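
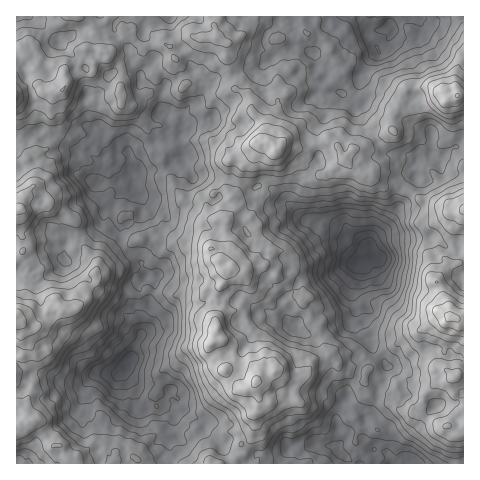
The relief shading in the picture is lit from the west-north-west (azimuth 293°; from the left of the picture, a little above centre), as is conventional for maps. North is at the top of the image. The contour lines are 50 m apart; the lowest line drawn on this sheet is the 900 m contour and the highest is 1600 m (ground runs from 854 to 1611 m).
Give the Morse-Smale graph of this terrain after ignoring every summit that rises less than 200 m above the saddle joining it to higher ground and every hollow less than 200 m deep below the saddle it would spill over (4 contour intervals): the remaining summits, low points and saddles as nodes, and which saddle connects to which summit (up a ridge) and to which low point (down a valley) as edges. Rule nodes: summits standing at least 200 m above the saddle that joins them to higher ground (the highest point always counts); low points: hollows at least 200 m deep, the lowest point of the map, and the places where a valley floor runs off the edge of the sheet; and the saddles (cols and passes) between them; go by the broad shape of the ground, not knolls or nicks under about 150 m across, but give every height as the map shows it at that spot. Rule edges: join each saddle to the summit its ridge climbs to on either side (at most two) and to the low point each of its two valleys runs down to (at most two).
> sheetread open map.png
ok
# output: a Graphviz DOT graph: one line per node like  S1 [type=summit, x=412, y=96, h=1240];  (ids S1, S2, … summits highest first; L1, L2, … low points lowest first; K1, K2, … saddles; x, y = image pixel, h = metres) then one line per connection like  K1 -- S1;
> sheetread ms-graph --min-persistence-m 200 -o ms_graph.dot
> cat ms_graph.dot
graph terrain {
  S1 [type=summit, x=449, y=318, h=1611];
  S2 [type=summit, x=17, y=321, h=1586];
  S3 [type=summit, x=256, y=381, h=1564];
  L1 [type=low, x=361, y=260, h=854];
  L2 [type=low, x=126, y=369, h=909];
  L3 [type=low, x=390, y=26, h=1027];
  K1 [type=saddle, x=237, y=181, h=1342];
  K2 [type=saddle, x=375, y=137, h=1340];
  K3 [type=saddle, x=237, y=456, h=1338];
  K4 [type=saddle, x=230, y=77, h=1322];
  K5 [type=saddle, x=21, y=139, h=1278];
  K6 [type=saddle, x=402, y=189, h=1266];
  K7 [type=saddle, x=360, y=367, h=1246];
  K1 -- S3;
  K1 -- L1;
  K1 -- L2;
  K2 -- S3;
  K2 -- L1;
  K2 -- L3;
  K3 -- S3;
  K3 -- L1;
  K3 -- L2;
  K4 -- S3;
  K4 -- L2;
  K4 -- L3;
  K5 -- S2;
  K5 -- S3;
  K5 -- L2;
  K6 -- S1;
  K6 -- S3;
  K6 -- L1;
  K7 -- S1;
  K7 -- S3;
  K7 -- L1;
}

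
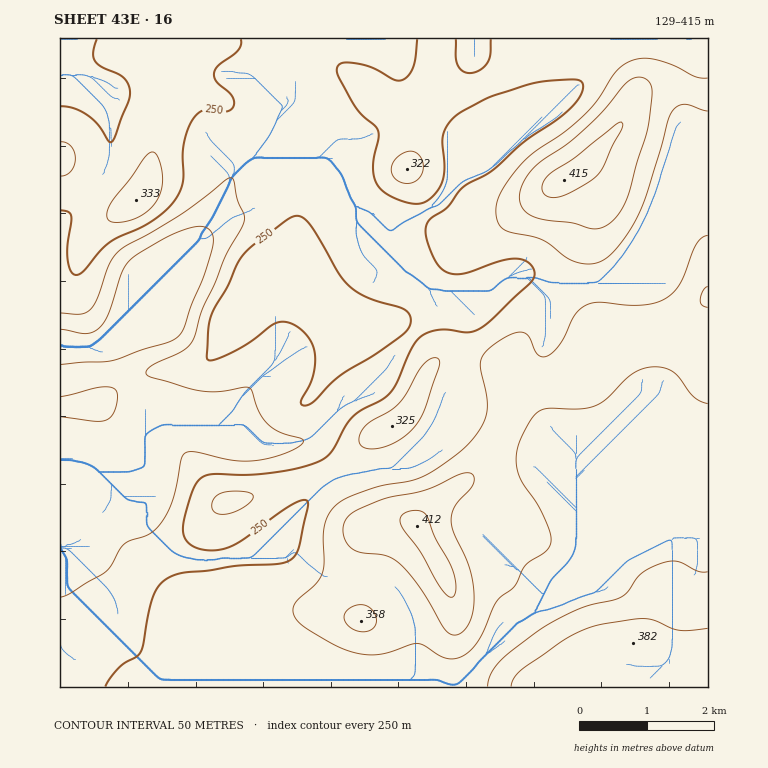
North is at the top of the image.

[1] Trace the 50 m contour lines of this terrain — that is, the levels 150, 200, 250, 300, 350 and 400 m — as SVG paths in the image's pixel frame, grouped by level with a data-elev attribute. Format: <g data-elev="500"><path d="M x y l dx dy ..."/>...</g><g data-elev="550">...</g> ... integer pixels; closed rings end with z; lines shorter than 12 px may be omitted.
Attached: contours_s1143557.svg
<g data-elev="150"><path d="M60 329l26 5 6-2 7-4 10-15 14-44 6-8 9-7 29-17 20-8 15-3 5 2 4 4 2 5 0 7-7 27-14 34-8 23-6 9-9 5-26 7-30 11-53 5"/></g><g data-elev="200"><path d="M60 417l34 4 12-1 5-3 3-6 4-15-4-7-10-2-44 10"/><path d="M60 313l19 1 10-3 9-13 11-34 9-12 9-7 53-30 46-35 6-2 2 3 4 20 6 14 0 7-18 33-12 29-10 22-10 32-9 11-33 16-5 5-1 4 5 3 51 14 17 1 26-5 5 1 2 3 7 22 9 12 10 6 22 7 4 3-5 6-14 6-30 8-21 0-38-9-11 1-4 7-9 42-6 14-8 10-10 9-23 9-5 6-10 17-6 6-35 21-9 3"/></g><g data-elev="250"><path d="M301 404l4 2 7-3 28-27 34-21 26-18 9-9 2-8-2-7-6-4-35-11-19-12-11-14-28-47-6-7-7-2-10 4-31 23-10 8-6 9-12 26-17 30-3 12-1 29 2 3 3 0 19-7 19-11 27-19 8-1 9 3 8 5 7 8 4 9 2 8-2 21-4 10-7 13z"/><path d="M60 210l8 2 3 3-4 42 4 14 5 4 3-1 5-3 16-21 10-8 35-17 21-15 10-12 6-12 1-10 0-30 4-15 5-11 5-6 7-4 20 2 6-2 3-3 1-5-2-5-16-16-2-8 5-8 19-14 3-7 0-5"/><path d="M97 39l-4 14 2 8 6 5 22 11 5 6 2 7-2 12-15 39-4 1-10-17-13-11-14-6-12-2"/><path d="M417 39l-3 27-5 9-7 5-7 0-22-12-17-5-14 0-3 2-2 5 2 8 16 29 8 9 12 10 3 5 0 8-5 27 1 8 2 9 4 5 7 6 20 8 10 2 7-1 8-6 7-9 4-8 1-9-2-29 1-8 6-11 10-10 31-16 42-13 15-3 25-2 7 1 4 3 0 5-2 7-13 15-12 10-33 22-32 29-27 15-17 21-18 13-3 7 0 10 6 17 7 12 7 6 8 2 9 0 37-13 17-2 8 2 7 5 3 6-1 6-5 6-38 36-13 10-12 2-27-2-10 2-9 5-8 12-14 32-6 10-9 8-22 11-8 7-8 9-13 24-10 10-17 6-22 5-33 4-38-1-8 2-5 4-8 14-8 30 1 12 6 9 9 4 10 1 10 0 10-3 16-8 44-32 10-6 6-1 3 2 0 4-11 45-5 8-10 4-44 3-31 5-22 1-10 3-10 5-7 7-6 12-9 46-3 8-4 4-16 10-9 10-6 10"/><path d="M491 39l-1 15-3 9-8 7-10 3-6-2-6-6-1-9 0-17"/></g><g data-elev="300"><path d="M708 572l-11-1-15-8-8-2-10 2-14 5-12 8-10 16-7 5-43 12-24 12-19 12-25 19-12 11-8 12-2 12"/><path d="M219 514l10 0 12-5 9-7 3-6-5-4-8-1-12 1-9 2-5 5-2 7 1 5z"/><path d="M366 448l12 0 14-4 12-8 11-10 7-10 5-12 12-37 1-5-2-3-6-1-8 6-7 10-11 20-9 12-9 6-17 9-7 7-4 7-1 6 2 5z"/><path d="M708 235l-7 4-5 6-17 41-7 8-8 6-10 3-12 2-15 0-28-3-13 3-11 10-11 23-6 9-6 6-7 4-5-1-3-2-8-17-7-5-14 4-19 13-6 6-3 7 1 8 6 26 0 12-2 11-8 14-17 19-34 23-14 5-29 5-15 5-22 8-12 9-6 9-4 12 0 35-2 10-6 11-21 20-2 6 2 7 8 9 21 13 17 9 15 5 14 2 11-1 36-11 7 2 22 13 8 1 9-3 9-7 7-10 14-31 5-9 16-12 12-22 19-13 5-7 1-11-5-13-9-17-15-22-6-17 1-12 3-12 8-17 7-10 5-4 7-2 32 1 16-3 11-7 26-25 10-5 10-2 10 0 10 4 7 6 15 20 14 7"/><path d="M111 222l12 0 13-4 11-6 9-11 5-11 2-12-3-15-5-10-5 0-5 4-14 21-19 23-5 14 1 4z"/><path d="M403 183l6 0 6-2 7-8 1-7-1-6-3-5-5-3-5-1-7 3-7 5-3 5-1 7 2 5 4 4z"/><path d="M60 176l5-1 6-3 3-6 1-7-1-8-3-5-6-4-5 0"/><path d="M708 78l-12-1-24-12-20-6-15 0-14 6-8 8-16 25-13 16-22 18-32 22-18 19-11 15-5 12-2 12 2 11 4 6 6 3 26 5 9 3 23 17 8 4 15 3 14-4 8-6 10-12 18-29 9-22 20-71 4-9 5-5 7-2 24 7"/></g><g data-elev="350"><path d="M450 634l8 1 7-6 6-10 3-12 0-17-3-18-6-16-11-23-3-12 1-9 3-6 18-22 1-7-5-4-11 2-33 15-37 8-25 9-14 9-4 5-2 7 2 11 8 10 8 4 27 3 7 4 8 7 19 24 22 37z"/><path d="M357 631l6 1 6-1 4-3 3-4 0-5-1-5-4-5-5-3-5-1-7 1-5 3-4 5-1 5 3 5z"/><path d="M708 628l-29 2-25-10-11-1-49 7-27 12-42 29-10 9-4 11"/><path d="M708 286l-5 5-3 9 1 5 7 2"/><path d="M591 229l10-1 10-6 10-12 7-15 18-61 3-15 3-31-3-7-6-3-8 0-8 5-23 27-18 18-19 16-23 15-10 9-8 10-5 10-2 8 1 7 4 7 6 5 12 4 30 4z"/></g><g data-elev="400"><path d="M450 597l3 0 3-5-2-17-5-13-15-26-7-20-3-4-5-1-7 0-7 2-4 3-1 3 2 9 19 25 20 35z"/><path d="M547 196l9 1 10-2 19-10 11-9 7-8 9-22 9-16 2-5-2-3-5 2-40 33-29 19-3 5-2 7 1 5z"/></g>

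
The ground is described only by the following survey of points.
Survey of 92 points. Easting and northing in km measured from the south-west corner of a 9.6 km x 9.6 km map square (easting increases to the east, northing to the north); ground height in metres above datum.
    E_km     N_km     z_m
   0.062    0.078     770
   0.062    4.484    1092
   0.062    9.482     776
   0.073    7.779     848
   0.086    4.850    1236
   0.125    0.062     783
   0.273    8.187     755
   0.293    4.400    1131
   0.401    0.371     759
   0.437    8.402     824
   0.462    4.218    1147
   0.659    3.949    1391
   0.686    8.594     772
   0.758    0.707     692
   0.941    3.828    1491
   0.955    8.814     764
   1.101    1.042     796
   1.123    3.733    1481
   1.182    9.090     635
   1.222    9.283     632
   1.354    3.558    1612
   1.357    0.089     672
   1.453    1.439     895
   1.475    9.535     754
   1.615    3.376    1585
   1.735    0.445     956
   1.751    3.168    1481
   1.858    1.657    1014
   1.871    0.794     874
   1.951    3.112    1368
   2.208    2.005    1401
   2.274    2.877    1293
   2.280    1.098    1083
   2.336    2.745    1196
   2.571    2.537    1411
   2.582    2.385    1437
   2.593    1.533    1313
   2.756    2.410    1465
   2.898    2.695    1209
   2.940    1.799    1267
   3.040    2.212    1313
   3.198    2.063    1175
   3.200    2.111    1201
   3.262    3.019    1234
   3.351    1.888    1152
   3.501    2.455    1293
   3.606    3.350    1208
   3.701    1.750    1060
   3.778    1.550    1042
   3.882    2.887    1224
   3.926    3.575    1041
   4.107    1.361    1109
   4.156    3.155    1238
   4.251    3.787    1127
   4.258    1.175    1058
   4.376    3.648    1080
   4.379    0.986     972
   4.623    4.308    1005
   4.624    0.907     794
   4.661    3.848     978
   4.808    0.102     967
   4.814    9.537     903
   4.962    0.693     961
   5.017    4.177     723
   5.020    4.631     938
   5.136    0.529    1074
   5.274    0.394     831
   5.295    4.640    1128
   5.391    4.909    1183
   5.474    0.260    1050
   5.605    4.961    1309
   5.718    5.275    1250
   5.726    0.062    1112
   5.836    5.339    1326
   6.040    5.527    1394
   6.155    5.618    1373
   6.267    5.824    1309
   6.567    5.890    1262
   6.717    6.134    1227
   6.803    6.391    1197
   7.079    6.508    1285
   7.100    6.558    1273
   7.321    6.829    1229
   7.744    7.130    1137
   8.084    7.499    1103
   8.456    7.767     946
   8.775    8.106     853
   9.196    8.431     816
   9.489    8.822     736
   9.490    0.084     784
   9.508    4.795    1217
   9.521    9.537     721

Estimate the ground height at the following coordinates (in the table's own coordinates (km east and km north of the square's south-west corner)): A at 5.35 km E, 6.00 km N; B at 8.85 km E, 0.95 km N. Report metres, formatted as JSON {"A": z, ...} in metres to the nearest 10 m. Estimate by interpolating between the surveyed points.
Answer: {"A": 1310, "B": 930}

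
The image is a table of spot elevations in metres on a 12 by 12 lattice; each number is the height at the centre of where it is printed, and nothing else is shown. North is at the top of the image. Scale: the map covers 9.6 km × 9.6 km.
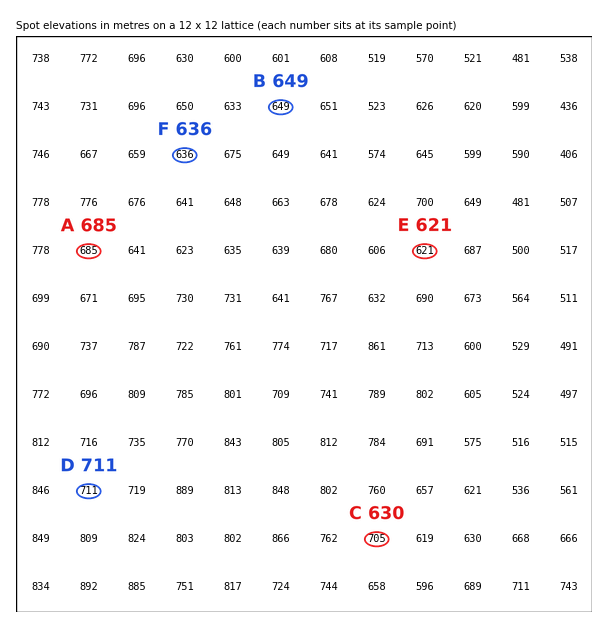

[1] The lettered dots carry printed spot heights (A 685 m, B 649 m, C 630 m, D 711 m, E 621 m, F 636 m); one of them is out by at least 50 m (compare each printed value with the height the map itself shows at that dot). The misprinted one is C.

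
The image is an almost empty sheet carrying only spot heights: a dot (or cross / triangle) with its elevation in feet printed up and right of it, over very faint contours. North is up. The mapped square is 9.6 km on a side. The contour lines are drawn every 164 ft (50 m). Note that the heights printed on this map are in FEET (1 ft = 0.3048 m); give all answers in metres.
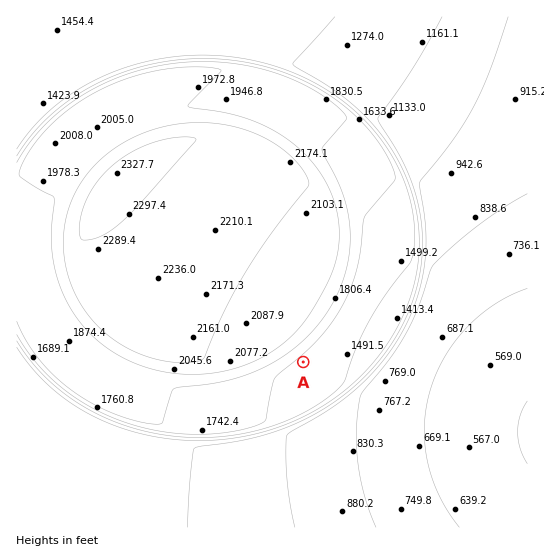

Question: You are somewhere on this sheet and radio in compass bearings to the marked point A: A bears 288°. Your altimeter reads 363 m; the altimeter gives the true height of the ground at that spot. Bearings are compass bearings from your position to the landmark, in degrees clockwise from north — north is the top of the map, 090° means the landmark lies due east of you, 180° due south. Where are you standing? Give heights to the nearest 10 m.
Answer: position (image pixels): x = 360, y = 380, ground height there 360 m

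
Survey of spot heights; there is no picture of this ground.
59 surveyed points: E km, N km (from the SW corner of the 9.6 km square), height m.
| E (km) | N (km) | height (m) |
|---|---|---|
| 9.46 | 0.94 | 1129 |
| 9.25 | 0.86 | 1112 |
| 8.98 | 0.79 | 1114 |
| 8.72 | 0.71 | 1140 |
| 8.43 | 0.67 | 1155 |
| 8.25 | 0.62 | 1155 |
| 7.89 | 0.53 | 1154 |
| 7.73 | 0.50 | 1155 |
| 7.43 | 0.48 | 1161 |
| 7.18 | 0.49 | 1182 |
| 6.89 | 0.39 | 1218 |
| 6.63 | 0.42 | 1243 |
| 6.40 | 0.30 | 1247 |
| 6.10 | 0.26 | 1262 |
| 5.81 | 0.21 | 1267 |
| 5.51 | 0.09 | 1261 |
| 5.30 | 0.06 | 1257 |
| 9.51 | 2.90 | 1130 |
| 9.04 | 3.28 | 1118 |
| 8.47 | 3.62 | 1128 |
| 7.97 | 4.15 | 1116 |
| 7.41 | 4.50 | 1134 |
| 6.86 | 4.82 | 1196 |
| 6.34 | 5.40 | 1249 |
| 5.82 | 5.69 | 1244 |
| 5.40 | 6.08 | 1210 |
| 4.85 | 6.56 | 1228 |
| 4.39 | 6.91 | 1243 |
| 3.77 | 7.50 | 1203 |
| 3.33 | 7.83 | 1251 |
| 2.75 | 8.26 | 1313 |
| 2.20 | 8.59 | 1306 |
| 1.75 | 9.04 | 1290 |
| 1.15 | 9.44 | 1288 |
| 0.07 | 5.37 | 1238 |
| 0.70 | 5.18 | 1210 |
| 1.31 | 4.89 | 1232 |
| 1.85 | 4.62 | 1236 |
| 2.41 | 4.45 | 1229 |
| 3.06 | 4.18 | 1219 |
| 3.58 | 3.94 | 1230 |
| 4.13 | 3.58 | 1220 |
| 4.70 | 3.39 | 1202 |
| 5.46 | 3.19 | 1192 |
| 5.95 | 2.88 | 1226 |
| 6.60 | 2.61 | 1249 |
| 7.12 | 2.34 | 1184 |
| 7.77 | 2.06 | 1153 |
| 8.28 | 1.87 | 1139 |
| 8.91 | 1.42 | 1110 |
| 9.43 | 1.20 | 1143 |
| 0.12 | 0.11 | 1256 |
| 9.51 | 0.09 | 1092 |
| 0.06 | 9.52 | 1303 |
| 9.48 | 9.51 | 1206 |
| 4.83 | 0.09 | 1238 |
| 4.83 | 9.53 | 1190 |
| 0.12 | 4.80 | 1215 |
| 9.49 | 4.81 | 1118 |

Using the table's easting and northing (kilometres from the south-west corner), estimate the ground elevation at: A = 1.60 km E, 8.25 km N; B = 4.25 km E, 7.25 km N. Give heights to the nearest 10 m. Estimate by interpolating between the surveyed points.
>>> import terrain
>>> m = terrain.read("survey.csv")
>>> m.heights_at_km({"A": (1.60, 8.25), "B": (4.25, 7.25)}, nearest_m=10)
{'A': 1300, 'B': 1210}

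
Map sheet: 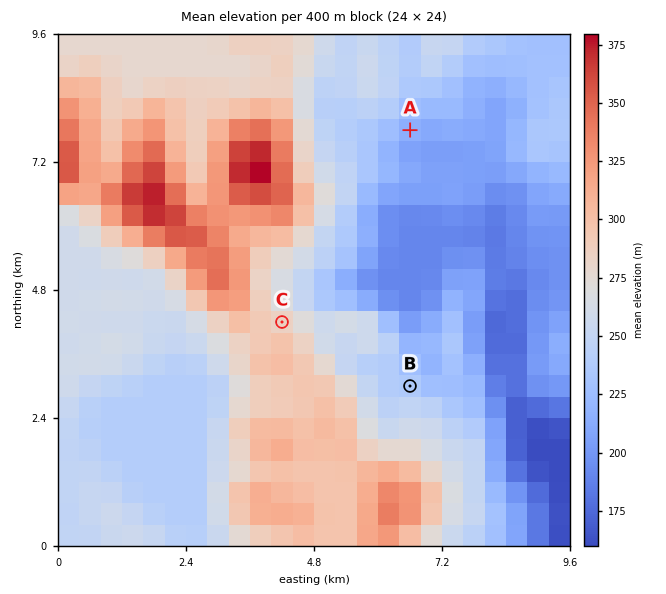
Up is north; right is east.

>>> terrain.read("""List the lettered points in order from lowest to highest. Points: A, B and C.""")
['A', 'B', 'C']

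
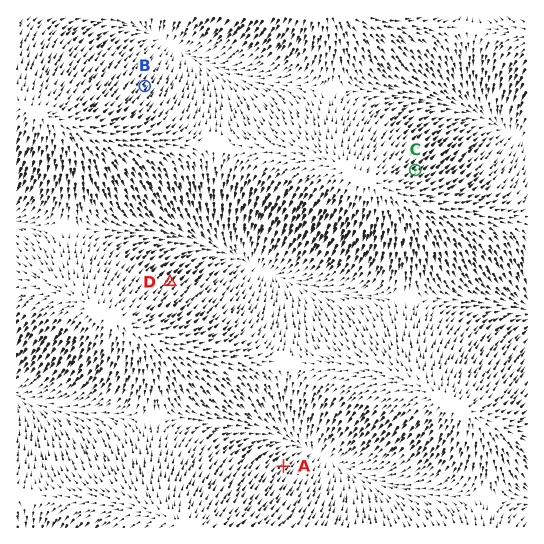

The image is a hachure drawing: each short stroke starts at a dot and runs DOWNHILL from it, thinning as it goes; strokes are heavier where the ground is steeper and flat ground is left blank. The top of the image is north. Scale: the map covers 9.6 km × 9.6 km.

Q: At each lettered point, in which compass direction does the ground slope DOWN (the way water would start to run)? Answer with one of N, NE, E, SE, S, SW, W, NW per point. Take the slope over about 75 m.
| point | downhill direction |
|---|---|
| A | NE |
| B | NE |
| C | NE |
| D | NE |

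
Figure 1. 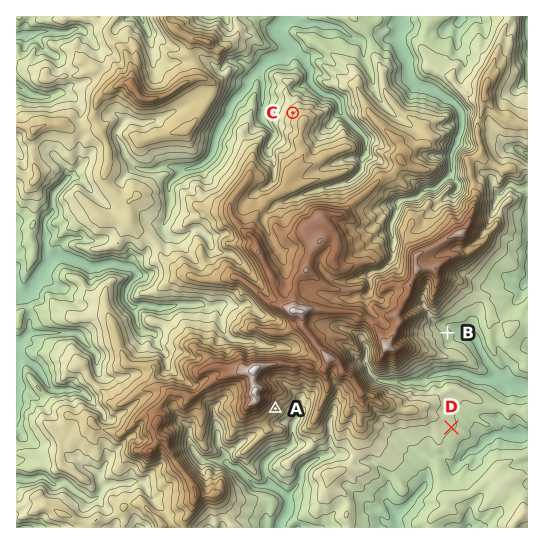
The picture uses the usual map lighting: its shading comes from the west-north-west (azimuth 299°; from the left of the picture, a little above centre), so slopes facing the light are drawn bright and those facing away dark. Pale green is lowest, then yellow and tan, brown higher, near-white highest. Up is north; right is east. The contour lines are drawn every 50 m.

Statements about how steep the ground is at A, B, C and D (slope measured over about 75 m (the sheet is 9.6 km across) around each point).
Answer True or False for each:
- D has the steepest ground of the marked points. False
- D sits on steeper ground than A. False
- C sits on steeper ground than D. True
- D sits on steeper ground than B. False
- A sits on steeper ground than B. True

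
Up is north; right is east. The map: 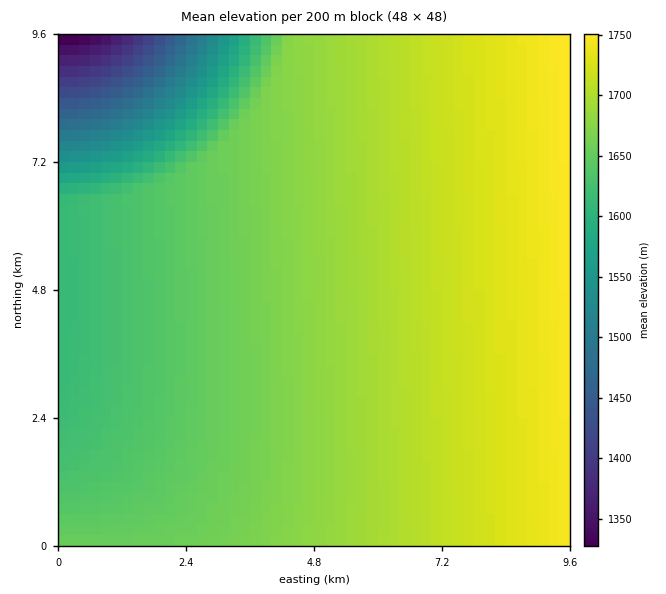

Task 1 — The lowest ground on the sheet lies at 1320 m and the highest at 1750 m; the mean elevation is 1670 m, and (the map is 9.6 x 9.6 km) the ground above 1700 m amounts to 32.6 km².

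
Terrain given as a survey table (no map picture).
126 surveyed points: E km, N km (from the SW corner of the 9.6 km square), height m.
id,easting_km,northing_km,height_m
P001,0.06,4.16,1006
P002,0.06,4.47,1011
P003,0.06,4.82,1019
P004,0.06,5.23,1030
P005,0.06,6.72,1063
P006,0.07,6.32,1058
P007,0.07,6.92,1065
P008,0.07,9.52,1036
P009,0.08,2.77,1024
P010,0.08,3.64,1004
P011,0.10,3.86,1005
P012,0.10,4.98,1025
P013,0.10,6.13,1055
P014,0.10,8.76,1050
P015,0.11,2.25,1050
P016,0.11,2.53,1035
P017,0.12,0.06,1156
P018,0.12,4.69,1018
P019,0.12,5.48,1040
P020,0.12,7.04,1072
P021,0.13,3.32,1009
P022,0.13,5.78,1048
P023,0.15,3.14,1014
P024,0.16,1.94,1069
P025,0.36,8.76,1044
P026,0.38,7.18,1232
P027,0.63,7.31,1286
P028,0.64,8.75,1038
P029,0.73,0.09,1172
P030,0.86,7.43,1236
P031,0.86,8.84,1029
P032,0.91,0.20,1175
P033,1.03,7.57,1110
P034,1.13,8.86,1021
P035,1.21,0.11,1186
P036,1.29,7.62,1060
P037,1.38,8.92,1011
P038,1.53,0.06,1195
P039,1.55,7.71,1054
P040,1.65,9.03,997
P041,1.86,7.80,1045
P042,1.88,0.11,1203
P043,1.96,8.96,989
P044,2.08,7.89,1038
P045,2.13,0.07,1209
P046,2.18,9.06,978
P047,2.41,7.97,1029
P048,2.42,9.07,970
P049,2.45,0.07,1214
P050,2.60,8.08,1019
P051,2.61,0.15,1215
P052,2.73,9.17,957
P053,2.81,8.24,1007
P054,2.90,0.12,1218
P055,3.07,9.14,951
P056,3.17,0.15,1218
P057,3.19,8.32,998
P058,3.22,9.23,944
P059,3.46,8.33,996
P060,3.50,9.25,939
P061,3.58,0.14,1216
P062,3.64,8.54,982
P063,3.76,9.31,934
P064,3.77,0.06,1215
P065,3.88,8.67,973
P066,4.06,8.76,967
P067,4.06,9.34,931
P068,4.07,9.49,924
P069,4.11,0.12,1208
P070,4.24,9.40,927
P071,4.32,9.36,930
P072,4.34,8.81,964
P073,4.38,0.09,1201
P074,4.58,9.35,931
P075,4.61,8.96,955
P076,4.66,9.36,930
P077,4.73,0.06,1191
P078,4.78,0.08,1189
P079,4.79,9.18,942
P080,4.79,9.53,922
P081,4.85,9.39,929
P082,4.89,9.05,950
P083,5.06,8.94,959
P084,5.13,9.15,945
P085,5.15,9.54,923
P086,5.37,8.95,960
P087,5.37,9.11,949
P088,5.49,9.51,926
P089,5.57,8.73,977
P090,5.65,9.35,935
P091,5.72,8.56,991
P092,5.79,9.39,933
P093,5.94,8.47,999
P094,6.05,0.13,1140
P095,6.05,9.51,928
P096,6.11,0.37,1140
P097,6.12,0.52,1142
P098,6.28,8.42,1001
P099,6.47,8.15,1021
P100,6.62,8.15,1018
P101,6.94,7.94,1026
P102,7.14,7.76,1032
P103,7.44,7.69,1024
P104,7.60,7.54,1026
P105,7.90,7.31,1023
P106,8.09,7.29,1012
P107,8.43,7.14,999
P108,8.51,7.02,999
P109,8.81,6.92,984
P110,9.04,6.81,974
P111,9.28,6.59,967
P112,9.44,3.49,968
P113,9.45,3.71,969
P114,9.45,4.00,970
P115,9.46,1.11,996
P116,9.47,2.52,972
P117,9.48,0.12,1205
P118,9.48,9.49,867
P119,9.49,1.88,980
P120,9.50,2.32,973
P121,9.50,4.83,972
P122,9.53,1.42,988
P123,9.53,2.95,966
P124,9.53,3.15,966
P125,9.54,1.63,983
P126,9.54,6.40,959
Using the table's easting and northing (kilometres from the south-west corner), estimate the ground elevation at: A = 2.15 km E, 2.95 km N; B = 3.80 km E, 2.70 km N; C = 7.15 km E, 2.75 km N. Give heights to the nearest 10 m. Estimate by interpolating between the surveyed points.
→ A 1090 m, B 1150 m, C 1100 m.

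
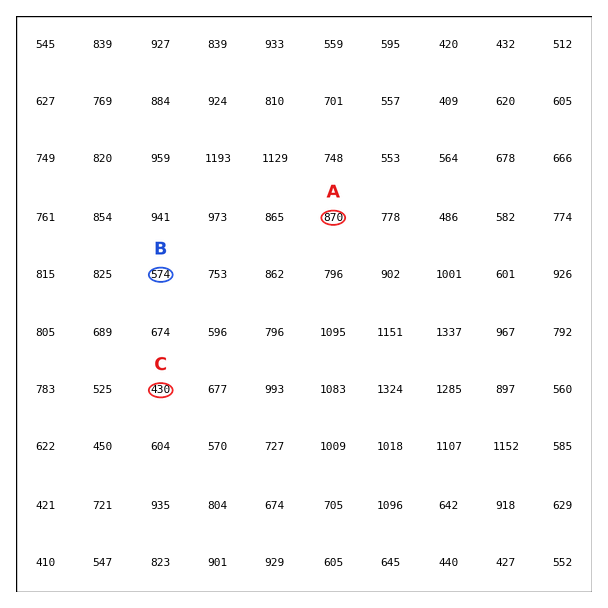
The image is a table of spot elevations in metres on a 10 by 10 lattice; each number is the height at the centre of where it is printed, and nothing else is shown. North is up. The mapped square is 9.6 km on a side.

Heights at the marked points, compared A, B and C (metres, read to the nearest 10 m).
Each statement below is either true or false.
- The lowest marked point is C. true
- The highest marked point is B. false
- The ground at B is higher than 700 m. false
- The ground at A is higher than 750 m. true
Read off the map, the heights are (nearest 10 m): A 870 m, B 570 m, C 430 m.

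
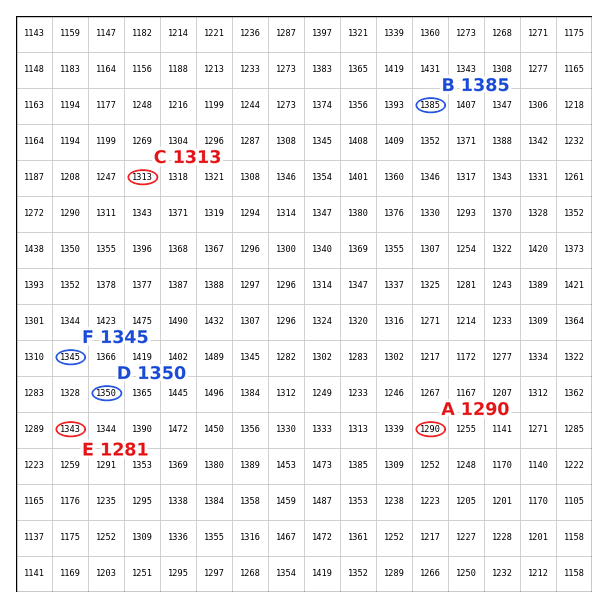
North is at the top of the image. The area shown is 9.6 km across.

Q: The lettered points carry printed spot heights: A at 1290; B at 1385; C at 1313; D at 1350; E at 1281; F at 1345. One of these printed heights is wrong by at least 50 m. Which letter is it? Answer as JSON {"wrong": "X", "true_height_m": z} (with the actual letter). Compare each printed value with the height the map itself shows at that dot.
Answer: {"wrong": "E", "true_height_m": 1343}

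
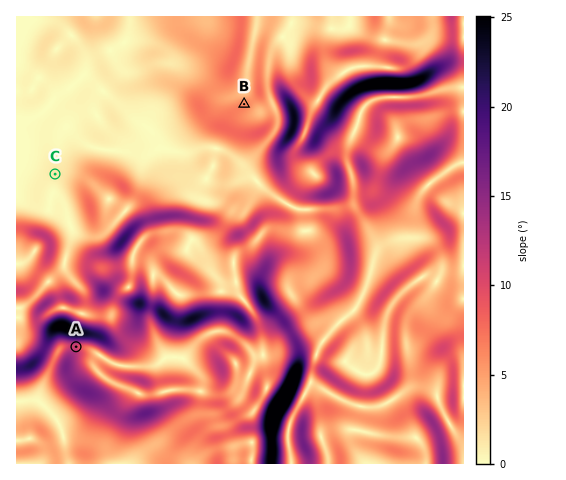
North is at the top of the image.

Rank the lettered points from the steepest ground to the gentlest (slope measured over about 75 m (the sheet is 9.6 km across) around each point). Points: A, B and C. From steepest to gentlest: A B C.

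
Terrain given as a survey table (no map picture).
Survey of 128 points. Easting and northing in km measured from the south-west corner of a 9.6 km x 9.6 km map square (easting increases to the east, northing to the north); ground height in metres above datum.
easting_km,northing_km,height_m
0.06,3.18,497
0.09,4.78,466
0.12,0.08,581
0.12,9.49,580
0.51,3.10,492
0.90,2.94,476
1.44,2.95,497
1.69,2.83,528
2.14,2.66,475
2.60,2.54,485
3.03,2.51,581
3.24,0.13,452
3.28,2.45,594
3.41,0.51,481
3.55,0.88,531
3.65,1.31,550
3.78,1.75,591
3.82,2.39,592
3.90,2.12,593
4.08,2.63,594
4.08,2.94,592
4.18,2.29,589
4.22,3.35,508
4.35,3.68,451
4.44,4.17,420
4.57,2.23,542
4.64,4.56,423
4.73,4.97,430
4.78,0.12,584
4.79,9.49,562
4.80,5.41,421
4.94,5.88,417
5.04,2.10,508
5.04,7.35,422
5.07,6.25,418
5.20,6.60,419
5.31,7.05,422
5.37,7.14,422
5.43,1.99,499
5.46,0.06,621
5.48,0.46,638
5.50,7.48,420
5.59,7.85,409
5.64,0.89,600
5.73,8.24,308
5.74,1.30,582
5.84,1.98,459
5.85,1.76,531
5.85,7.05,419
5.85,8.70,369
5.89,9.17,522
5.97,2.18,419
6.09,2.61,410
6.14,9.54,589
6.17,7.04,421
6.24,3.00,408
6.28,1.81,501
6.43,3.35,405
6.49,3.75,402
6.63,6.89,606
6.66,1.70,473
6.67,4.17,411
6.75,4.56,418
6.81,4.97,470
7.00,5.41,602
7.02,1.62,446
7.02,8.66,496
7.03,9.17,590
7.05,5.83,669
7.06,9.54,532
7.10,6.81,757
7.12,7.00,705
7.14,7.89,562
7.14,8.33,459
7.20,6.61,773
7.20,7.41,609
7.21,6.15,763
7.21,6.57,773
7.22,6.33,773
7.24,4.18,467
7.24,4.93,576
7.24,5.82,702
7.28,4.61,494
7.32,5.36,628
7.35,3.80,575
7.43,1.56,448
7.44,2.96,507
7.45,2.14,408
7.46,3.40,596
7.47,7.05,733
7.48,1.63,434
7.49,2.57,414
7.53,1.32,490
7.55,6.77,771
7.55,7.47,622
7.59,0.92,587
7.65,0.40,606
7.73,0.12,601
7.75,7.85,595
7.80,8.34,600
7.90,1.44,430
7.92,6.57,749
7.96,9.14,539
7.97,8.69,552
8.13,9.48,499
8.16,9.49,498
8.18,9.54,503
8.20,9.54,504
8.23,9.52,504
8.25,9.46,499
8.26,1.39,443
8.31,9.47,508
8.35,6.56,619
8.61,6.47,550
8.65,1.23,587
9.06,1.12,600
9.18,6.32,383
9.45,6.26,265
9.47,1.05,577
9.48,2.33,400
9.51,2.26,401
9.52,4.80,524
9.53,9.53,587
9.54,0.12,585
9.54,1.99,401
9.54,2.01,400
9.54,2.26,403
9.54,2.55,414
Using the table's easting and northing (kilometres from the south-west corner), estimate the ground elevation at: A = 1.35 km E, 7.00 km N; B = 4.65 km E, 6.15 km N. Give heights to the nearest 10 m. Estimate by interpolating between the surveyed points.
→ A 410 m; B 420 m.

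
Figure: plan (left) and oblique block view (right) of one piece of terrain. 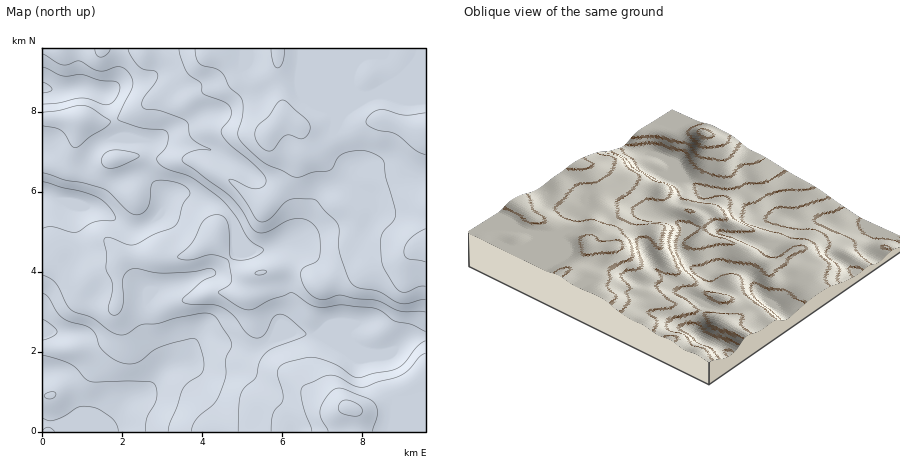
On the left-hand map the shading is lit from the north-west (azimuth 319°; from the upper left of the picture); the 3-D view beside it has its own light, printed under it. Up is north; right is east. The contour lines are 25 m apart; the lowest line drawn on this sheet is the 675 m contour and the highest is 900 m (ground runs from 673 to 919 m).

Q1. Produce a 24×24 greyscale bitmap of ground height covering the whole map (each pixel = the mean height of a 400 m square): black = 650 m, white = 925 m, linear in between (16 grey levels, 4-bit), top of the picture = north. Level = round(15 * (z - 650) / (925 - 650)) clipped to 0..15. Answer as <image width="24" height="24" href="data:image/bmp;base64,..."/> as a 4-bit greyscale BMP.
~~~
<image width="24" height="24" href="data:image/bmp;base64,Qk2WAQAAAAAAAHYAAAAoAAAAGAAAABgAAAABAAQAAAAAACABAAATCwAAEwsAABAAAAAAAAAAAAAAABEREQAiIiIAMzMzAERERABVVVUAZmZmAHd3dwCIiIgAmZmZAKqqqgC7u7sAzMzMAN3d3QDu7u4A////ABEREjRVZniIm7y7qiIRIjNFVniJq8y7qjIiIiNEVneJqruqqiIzMzNEVWeJmZiJqiM0RENEVWeIiId3ijREVVREVWd3d3d3eDNFZlVUVnd3d3d4iDVmdmZmZ4h3iHeJmkZmdmZ3iJmImpqry1Znd2ZneJmZqrvM3WZnd3iIeJmZmrvM3WZmd3iImIiJmrvN3mVmZmd4mImZmrzM3lVVZmZ4iJu6qrzM3URVeHZ3ibu7u8zM3VZ3d3d4mru8y8zM3Xd4iIiaqqvN3MzMzXiIiIiaqr3d3dzN3oiYiIiaq97u7d3d7omZiJmaq83u7d3u7neHeaqqq83e3d3d3WZmeJqrvN3d3d3d3Xd4iJqrzN3d3d3d3YmZmaq83d3t3d3d3Q=="/>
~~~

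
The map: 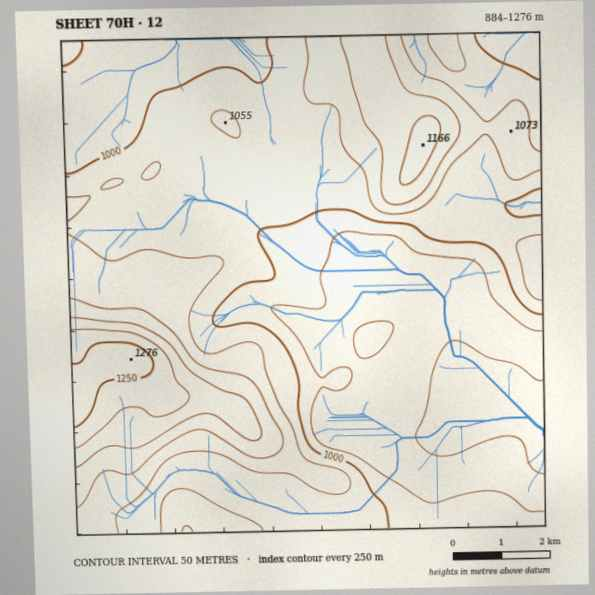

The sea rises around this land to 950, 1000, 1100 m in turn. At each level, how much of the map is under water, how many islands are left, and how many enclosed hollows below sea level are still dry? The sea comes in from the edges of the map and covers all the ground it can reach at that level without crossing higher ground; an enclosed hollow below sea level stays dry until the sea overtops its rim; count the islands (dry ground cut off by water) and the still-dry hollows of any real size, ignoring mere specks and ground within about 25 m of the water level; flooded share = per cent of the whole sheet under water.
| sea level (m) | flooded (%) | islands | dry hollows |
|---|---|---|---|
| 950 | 21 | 0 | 0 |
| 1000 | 38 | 0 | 0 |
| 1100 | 86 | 0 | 0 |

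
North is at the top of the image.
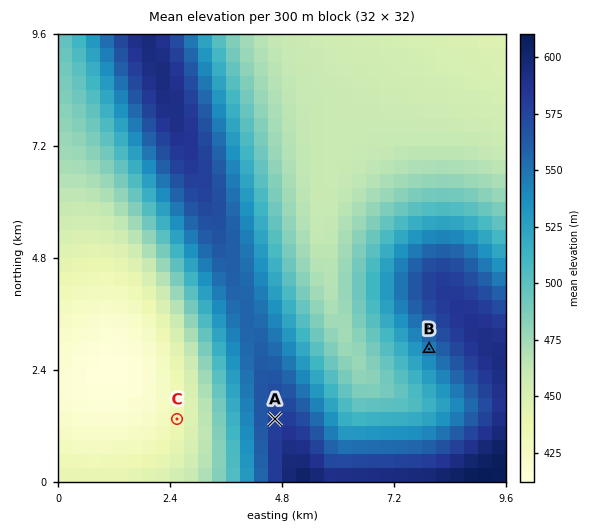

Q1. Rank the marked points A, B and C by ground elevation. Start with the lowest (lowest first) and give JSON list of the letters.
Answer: ["C", "B", "A"]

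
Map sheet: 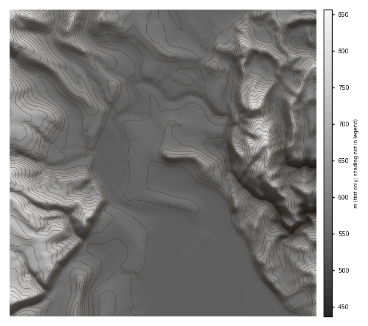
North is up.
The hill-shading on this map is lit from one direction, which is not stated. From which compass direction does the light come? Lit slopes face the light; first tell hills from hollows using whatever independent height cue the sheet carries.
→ N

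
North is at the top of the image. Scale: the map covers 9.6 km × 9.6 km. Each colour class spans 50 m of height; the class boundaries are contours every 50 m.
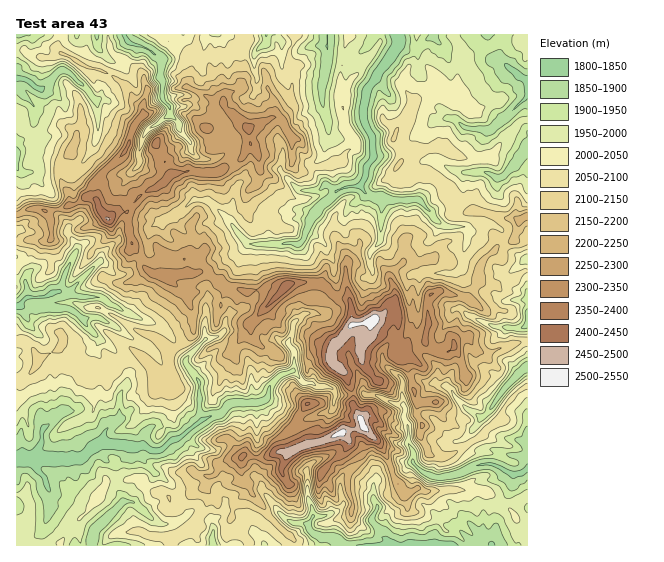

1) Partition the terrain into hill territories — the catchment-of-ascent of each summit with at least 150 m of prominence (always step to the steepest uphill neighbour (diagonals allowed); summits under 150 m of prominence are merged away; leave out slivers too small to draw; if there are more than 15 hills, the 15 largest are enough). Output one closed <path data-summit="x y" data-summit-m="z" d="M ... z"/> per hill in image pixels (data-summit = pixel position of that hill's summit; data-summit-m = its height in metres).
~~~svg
<path data-summit="374 320" data-summit-m="2525" d="M527 34l-260 0 0 9-12 12 2 36 6 3 8-3 12-8 2-6 6 4 32 2 0 24 5 13 1 15-5 18-8 10 0 8 7 10 13 11-17 16-8 11-7 20-6 6-49-2-9-7-13-19-20-16-13-2-21 17 6 9 8 9 13-5-3 18 8 8 9 3 8-4 14-1-16 14-13 18 1 14-3 5 2 12-3 9 1 14-19 22-15-25-13-11-27-10-21-10-8-7-24-1-11-4 33-32 0-6-11-12-4 0-9 6 0-4-8-12 0-8-11-12-2-14-23-27 26-3 15 4 11-12 7-9 6-16 2-12-3-24 5-5 2-10 11-23 7 3 6 6 11 19 13 5 11 2 8 10 13-1 2-2-1-8 7-4 12-19-3-12 5-22 4-4-193 0 1 511 511-1z"/><path data-summit="109 219" data-summit-m="2454" d="M266 34l-56 0-5 5-5 22 3 12-12 19-7 4 1 8-2 2-13 1-8-10-11-2-13-5-11-19-6-6-7-3-11 23-2 10-5 5 3 24-2 12-6 16-7 9-11 12-15-4-26 3 23 27 2 14 11 12 0 8 8 12 0 4 9-6 4 0 11 12 0 6-33 32 11 4 24 1 8 7 21 10 27 10 13 11 15 25 19-22-1-14 3-9-2-12 3-5-1-14 13-18 13-12-11-1-8 4-9-3-8-8 3-18-13 5-8-9-6-9 21-17 13 2 20 16 13 19 9 7 49 2 6-6 7-20 8-11 17-16-13-11-7-10 0-8 8-10 5-18-1-15-5-13 0-24-32-2-6-4-2 6-12 8-5 3-8-3-2-4 1-10-2-5 0-17 12-12z"/><path data-summit="363 427" data-summit-m="2526" d="M363 393l-17 2-11-1-2 14-4 5-22 5-9 7-7-2-24-24-11 4 1 42-2 12 0 19 5 5 3 11 23 27 8 4 13 2 6-8 9 0 15-6 6-6-3-25 3-5 30 11 4-11 5-5 21-8 10-1 0-9-5-9 0-18-4-6 1-11-3-3-9-2-12-6-14-2z"/>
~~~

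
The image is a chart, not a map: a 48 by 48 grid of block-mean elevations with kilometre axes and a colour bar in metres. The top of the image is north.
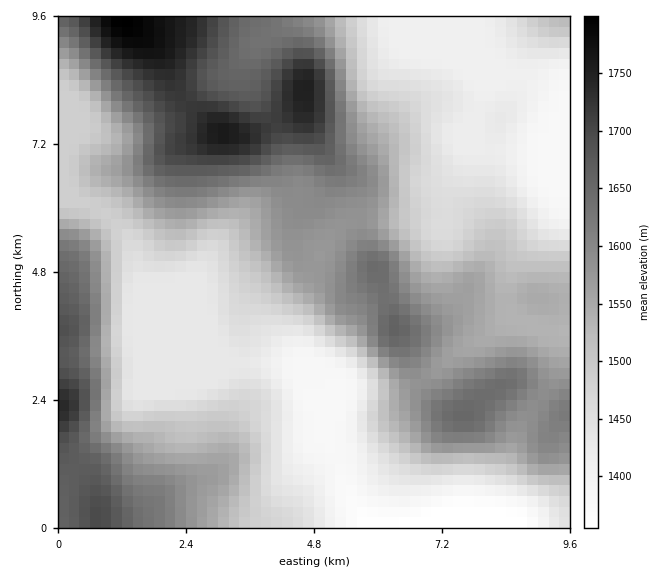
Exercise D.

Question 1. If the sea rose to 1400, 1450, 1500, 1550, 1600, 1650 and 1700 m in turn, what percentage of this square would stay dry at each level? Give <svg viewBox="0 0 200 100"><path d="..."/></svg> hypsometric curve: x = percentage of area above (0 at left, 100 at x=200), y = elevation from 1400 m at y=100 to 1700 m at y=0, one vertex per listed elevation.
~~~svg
<svg viewBox="0 0 200 100"><path d="M183 100l-39-17-30-16-27-17-32-17-24-16-17-17"/></svg>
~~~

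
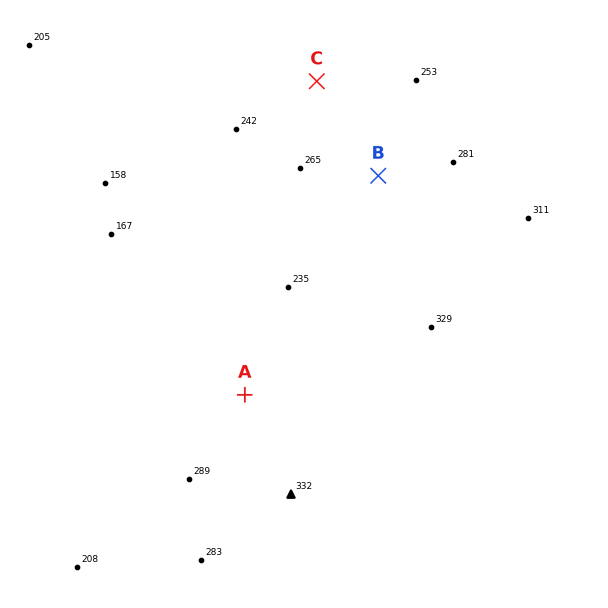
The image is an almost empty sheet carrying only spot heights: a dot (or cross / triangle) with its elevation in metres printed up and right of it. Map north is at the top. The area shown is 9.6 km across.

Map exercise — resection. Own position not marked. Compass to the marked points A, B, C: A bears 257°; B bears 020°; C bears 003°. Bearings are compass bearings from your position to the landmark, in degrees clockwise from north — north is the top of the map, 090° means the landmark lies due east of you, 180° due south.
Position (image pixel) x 302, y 382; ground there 290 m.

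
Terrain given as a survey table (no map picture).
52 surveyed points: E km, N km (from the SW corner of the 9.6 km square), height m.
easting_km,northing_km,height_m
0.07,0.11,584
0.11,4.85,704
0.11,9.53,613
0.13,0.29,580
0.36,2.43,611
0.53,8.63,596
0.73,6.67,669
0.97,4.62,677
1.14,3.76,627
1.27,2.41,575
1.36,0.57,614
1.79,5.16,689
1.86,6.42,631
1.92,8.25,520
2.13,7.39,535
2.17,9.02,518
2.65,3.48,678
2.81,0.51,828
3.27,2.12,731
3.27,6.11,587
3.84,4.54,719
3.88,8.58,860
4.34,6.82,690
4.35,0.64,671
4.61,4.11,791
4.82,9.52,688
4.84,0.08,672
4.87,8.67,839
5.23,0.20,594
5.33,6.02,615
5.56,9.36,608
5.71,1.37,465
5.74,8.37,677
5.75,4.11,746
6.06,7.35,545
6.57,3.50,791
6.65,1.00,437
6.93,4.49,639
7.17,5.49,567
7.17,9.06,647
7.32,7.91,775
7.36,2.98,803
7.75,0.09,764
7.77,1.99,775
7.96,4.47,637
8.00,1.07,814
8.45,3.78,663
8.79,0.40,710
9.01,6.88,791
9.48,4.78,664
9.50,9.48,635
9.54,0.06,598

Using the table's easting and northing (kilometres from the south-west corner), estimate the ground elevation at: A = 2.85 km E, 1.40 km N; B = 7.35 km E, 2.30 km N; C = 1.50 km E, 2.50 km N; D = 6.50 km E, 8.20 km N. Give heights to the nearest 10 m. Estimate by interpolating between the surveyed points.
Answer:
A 730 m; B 710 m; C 560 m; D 710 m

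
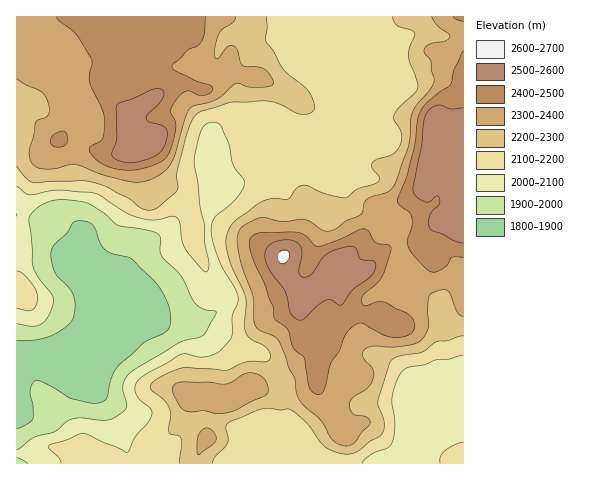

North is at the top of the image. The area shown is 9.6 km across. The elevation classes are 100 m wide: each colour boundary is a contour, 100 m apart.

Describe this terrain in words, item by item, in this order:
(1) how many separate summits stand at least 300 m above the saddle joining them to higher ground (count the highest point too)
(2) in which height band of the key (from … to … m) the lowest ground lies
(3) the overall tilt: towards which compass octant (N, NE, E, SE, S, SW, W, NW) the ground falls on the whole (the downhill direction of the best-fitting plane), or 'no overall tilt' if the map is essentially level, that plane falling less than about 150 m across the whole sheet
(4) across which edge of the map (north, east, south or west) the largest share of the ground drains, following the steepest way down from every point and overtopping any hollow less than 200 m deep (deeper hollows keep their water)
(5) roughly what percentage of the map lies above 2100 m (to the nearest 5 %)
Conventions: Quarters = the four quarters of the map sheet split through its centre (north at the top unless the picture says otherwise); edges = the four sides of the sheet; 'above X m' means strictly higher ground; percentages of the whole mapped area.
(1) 2 summits rise at least 300 m above their surroundings.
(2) Between 1800 and 1900 m: that is the band holding the lowest ground.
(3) The general tilt is down to the south-west (the land rises towards the north-east).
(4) The largest share of the runoff leaves by the western edge.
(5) Roughly 75 % of the ground is higher than 2100 m.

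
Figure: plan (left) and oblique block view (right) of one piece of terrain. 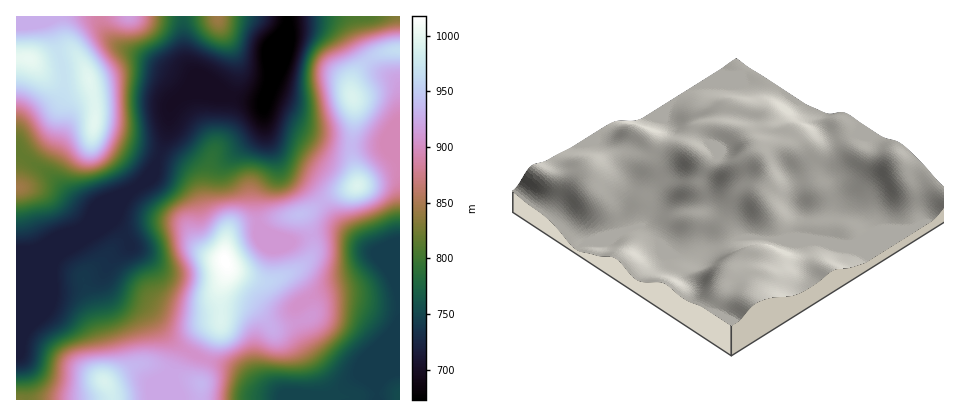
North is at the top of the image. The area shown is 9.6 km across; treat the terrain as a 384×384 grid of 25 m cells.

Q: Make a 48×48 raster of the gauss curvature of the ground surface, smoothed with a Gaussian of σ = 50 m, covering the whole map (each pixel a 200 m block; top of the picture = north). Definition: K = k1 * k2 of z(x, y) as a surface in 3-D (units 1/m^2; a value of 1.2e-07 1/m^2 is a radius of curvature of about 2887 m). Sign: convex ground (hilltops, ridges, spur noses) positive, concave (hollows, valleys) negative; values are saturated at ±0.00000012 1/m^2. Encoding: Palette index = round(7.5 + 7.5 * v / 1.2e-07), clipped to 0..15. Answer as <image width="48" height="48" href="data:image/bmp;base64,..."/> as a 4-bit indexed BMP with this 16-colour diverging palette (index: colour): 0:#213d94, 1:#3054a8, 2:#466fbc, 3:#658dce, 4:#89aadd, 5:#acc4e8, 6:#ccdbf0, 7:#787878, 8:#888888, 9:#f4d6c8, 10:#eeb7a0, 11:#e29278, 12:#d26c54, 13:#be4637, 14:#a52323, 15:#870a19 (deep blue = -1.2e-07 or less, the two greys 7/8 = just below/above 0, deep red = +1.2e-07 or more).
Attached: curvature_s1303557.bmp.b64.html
<image width="48" height="48" href="data:image/bmp;base64,Qk32BAAAAAAAAHYAAAAoAAAAMAAAADAAAAABAAQAAAAAAIAEAAATCwAAEwsAABAAAAAAAAAAlD0hAKhUMAC8b0YAzo1lAN2qiQDoxKwA8NvMAHh4eACIiIgAyNb0AKC37gB4kuIAVGzSADdGvgAjI6UAGQqHAIQ0Z4d2VXh3d4iIdUWbqHiIiIh3eIh3eHVFZ3d4mIh3iId3iaiKmHiZh3d3d4d3eId2d3eM/pd4iHd3i8homIiZd2Znd4d3d6unZ4iM/XVnh3d3iHVXiHiId2ZmeIiHd7y4irqJuERoiHd3hiFYmHd4eId3eIiIiJqGabqIh2Z5mHd3hhFYiHeZiIh3iIiIiIdkVoh3h3eIh3ZmdlaHZVm6h3d3iIh3eHZlVnZneId3d3VEaK3YVFrJd3eId3d3d3dneIdneId3d3VXma7YZmioZ4mZdmd3d3d4iYd3eId3iIdoqZuoZ2eHZ4qqhmd3d4eIiId3eId3iIh3d3iHZ3Z4h4mph3d3d4iIiHd3eIh3eId3d3d3d3d4mIiYd3eHd4iIiHd3iIh4h3ZnmXdniHd4mHeId3eHd4iIiHd3iIeJh3d3iId3iHd3h2Z4d3eHd4iIiId3iIeKl3ipZXiIdmeId3Znd3d3d4iId4iIiHZ5h3nMY2iKhUZ4iIdmd3d3d4iId4iHd3ZndmeqZoialUZ3eIh2Znh3d4iId3iHd3eJmGV3erqZhniHd3moZ5mYeHd3d3h3eHibuoeZeKu3eaqYh3m5icuoeHd3iIh3iIeKqpeYVnmnm5iImHeYesuYiHd4iId3h3d3eHZlaYiXm4d4h2VlWLqHiXd3iHd3iIdmZniXeYrIZ3d3h2VVV4h3imeHd3d3iIdmZnvqd2nqQ1aImYdlRXd3imeHd3d4iId2VXvJd1aoRFZ4qphkRXd3iIh3h3eJiHd2Znh2d2Z2V2Vnd3YyN5mHVLmIh3iJmHd3eIhmd3eGZ2Z4ZVVDXP+3ILqYdmZ4h3d3ialmd4mHd2i9lWd1fv/mIZh3ZURGZmZniqh2Z4mHq5isp3d3ev+1RXd2dkNGZVZmeId3dnh2m5Zoh4h4hnl1Z3d3eGSMlVZmd3d4d3d2Z3ZniIh4dDZ3d3dmd2bf1lZ2ZmZ4d4d2VoiIh4h3dTaIh4dnh2fv52d2Zmd4eKmHZ5qYd3h2dkeYiJdnh2bP+GZmZniIeKqIeJmId4h3ZVeYiLl4h2av+nZmZ4iId4mIiIiIiIiHU0eIiLmJqGV82nZmeIiHdnd3eJmIh3d2VFd4iLl5uWZoqod4iIh3d3d2eJmHh3ZneJh3iJdmiHd2iYeJmIh3d3h2aJl3eId4q7qHeHdmd3d2eIiaqYh3d4h2aIh4iId5zbqHZ2d3d3d3iHeJmId4d3h3d4d4dneJvKmHZmd3d3eJmXZ3d3d3iIh3d3d3ZWiYmod3d3eHd3ebuWZ2d3d4iIh3d3eIZWvamXeIiHiId4eLp1VnmYiIiId2Z3eIdn/9qXVoiHmod3eJh2Q2qoiIiIdVVoiIhm38h1RGeHqnZniHiqQliXiZd3ZVV7iIhkaId3eIm3iGVpqGepU1d2eHZomGeMqImEJGd3iaz4h3aJhlZmZ4h3VVZ724eJl3mWRFZlZ4moiIh1VlRFrcl2VEWd+4ZndXiHZmZVeYUoiIhSWHVG//p2QiWv+3VYlVZ3d2ZWi6UA=="/>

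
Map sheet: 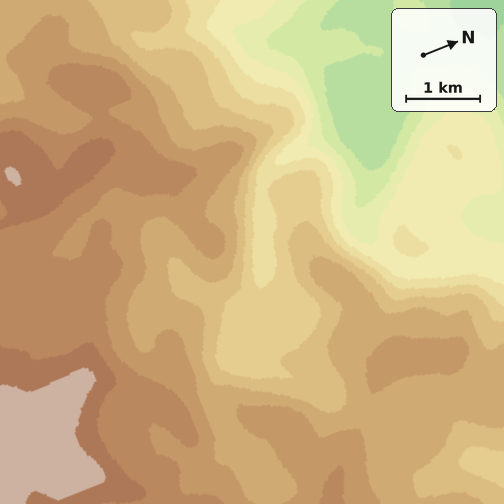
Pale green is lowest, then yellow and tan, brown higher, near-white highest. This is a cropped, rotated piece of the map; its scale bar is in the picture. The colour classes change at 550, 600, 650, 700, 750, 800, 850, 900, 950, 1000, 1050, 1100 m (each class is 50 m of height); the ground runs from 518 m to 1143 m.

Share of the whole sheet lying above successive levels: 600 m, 96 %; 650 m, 93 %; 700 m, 89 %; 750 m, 81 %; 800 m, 77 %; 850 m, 69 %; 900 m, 58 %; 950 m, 39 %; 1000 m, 24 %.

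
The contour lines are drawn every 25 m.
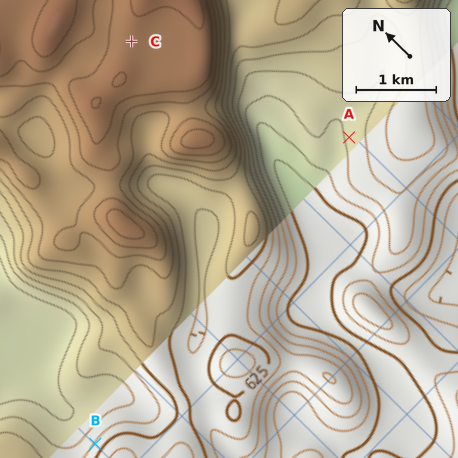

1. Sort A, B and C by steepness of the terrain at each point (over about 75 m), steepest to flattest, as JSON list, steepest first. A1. ["B", "A", "C"]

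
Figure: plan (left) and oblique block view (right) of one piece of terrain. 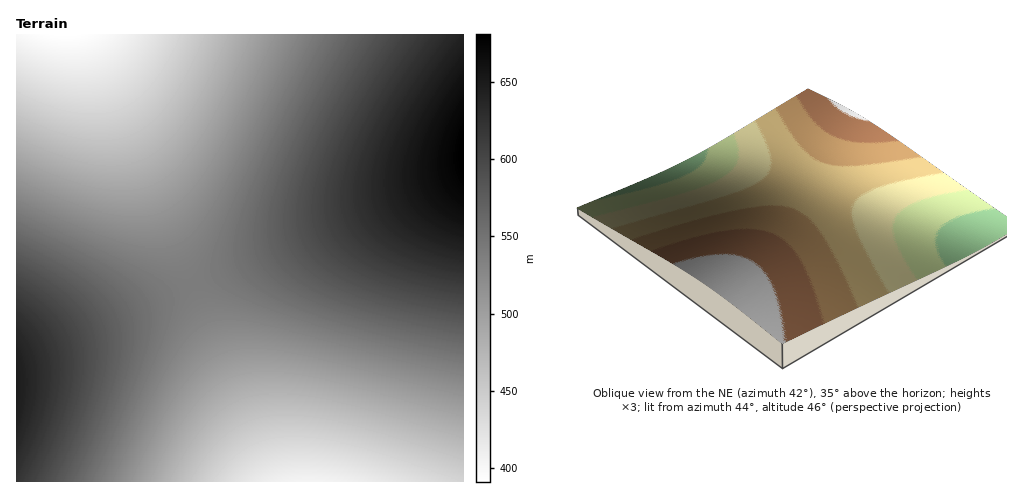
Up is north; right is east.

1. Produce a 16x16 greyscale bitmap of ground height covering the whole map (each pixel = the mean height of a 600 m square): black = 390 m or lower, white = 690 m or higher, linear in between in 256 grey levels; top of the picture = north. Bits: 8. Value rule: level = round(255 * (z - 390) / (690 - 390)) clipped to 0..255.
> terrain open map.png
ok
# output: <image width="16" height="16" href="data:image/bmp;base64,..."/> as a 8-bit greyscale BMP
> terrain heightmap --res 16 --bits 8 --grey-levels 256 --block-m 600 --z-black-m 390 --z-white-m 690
<image width="16" height="16" href="data:image/bmp;base64,Qk02BQAAAAAAADYEAAAoAAAAEAAAABAAAAABAAgAAAAAAAABAAATCwAAEwsAAAABAAAAAAAAAAAAAAEBAQACAgIAAwMDAAQEBAAFBQUABgYGAAcHBwAICAgACQkJAAoKCgALCwsADAwMAA0NDQAODg4ADw8PABAQEAAREREAEhISABMTEwAUFBQAFRUVABYWFgAXFxcAGBgYABkZGQAaGhoAGxsbABwcHAAdHR0AHh4eAB8fHwAgICAAISEhACIiIgAjIyMAJCQkACUlJQAmJiYAJycnACgoKAApKSkAKioqACsrKwAsLCwALS0tAC4uLgAvLy8AMDAwADExMQAyMjIAMzMzADQ0NAA1NTUANjY2ADc3NwA4ODgAOTk5ADo6OgA7OzsAPDw8AD09PQA+Pj4APz8/AEBAQABBQUEAQkJCAENDQwBEREQARUVFAEZGRgBHR0cASEhIAElJSQBKSkoAS0tLAExMTABNTU0ATk5OAE9PTwBQUFAAUVFRAFJSUgBTU1MAVFRUAFVVVQBWVlYAV1dXAFhYWABZWVkAWlpaAFtbWwBcXFwAXV1dAF5eXgBfX18AYGBgAGFhYQBiYmIAY2NjAGRkZABlZWUAZmZmAGdnZwBoaGgAaWlpAGpqagBra2sAbGxsAG1tbQBubm4Ab29vAHBwcABxcXEAcnJyAHNzcwB0dHQAdXV1AHZ2dgB3d3cAeHh4AHl5eQB6enoAe3t7AHx8fAB9fX0Afn5+AH9/fwCAgIAAgYGBAIKCggCDg4MAhISEAIWFhQCGhoYAh4eHAIiIiACJiYkAioqKAIuLiwCMjIwAjY2NAI6OjgCPj48AkJCQAJGRkQCSkpIAk5OTAJSUlACVlZUAlpaWAJeXlwCYmJgAmZmZAJqamgCbm5sAnJycAJ2dnQCenp4An5+fAKCgoAChoaEAoqKiAKOjowCkpKQApaWlAKampgCnp6cAqKioAKmpqQCqqqoAq6urAKysrACtra0Arq6uAK+vrwCwsLAAsbGxALKysgCzs7MAtLS0ALW1tQC2trYAt7e3ALi4uAC5ubkAurq6ALu7uwC8vLwAvb29AL6+vgC/v78AwMDAAMHBwQDCwsIAw8PDAMTExADFxcUAxsbGAMfHxwDIyMgAycnJAMrKygDLy8sAzMzMAM3NzQDOzs4Az8/PANDQ0ADR0dEA0tLSANPT0wDU1NQA1dXVANbW1gDX19cA2NjYANnZ2QDa2toA29vbANzc3ADd3d0A3t7eAN/f3wDg4OAA4eHhAOLi4gDj4+MA5OTkAOXl5QDm5uYA5+fnAOjo6ADp6ekA6urqAOvr6wDs7OwA7e3tAO7u7gDv7+8A8PDwAPHx8QDy8vIA8/PzAPT09AD19fUA9vb2APf39wD4+PgA+fn5APr6+gD7+/sA/Pz8AP39/QD+/v4A////AL+pkntkTjopHRcVGB0jKjHIs52Gb1pHOC0pKSwyOD9F0Lulj3plVEc/PD1CR01UWtPArJeDcWFXUVBTWF5kaW/Qv66binpuZmNlaW50eoCEyLmqm4yAeHR0eH6EipCWmrquoZSKgn5+g4mRmJ+mq7ConpOJgn5/hIyWoKmyucDFlIqBenZ3fIWQnaq2wMnR1392bmlobHSBj5+uvMnU3uVqYVtXWV9reYqcrb3M2eXvVU1IRkpTYHCClae5ydjm8kI6NjY8RlVneYyfscLT4u8vKCUnLztLXXCDlqi6ytrpHRcWGiMxQlRneoyesMDQ3wwICQ4ZKDlMXnGDlKW2xdQ="/>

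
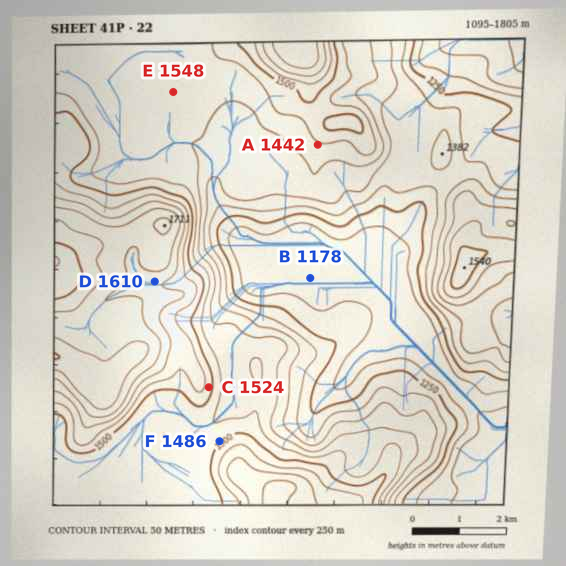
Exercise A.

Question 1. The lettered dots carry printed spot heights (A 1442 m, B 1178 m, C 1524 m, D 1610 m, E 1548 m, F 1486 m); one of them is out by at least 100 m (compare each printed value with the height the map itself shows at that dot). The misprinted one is E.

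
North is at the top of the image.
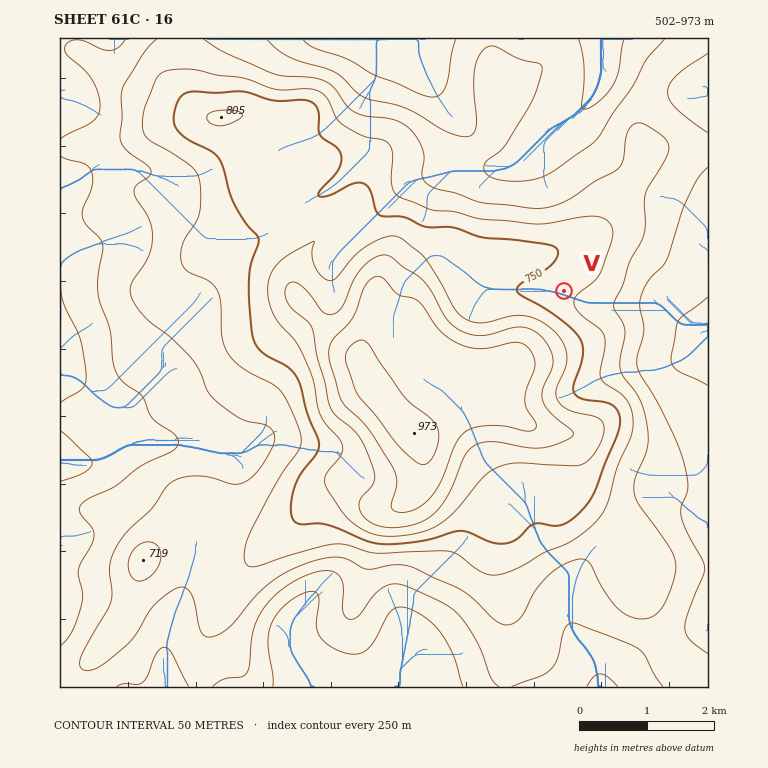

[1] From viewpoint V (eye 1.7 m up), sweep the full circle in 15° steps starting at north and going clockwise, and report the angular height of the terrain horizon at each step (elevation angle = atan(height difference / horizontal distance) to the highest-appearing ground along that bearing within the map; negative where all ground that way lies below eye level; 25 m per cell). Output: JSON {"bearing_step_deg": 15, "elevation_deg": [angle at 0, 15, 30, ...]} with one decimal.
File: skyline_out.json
{"bearing_step_deg": 15, "elevation_deg": [3.3, 2.2, 1.1, -0.0, -1.1, -2.3, -3.7, -4.7, -3.6, -1.4, 0.7, 3.2, 6.0, 8.8, 10.5, 10.1, 6.7, 5.6, 4.4, 3.5, 4.0, 4.5, 4.5, 4.1]}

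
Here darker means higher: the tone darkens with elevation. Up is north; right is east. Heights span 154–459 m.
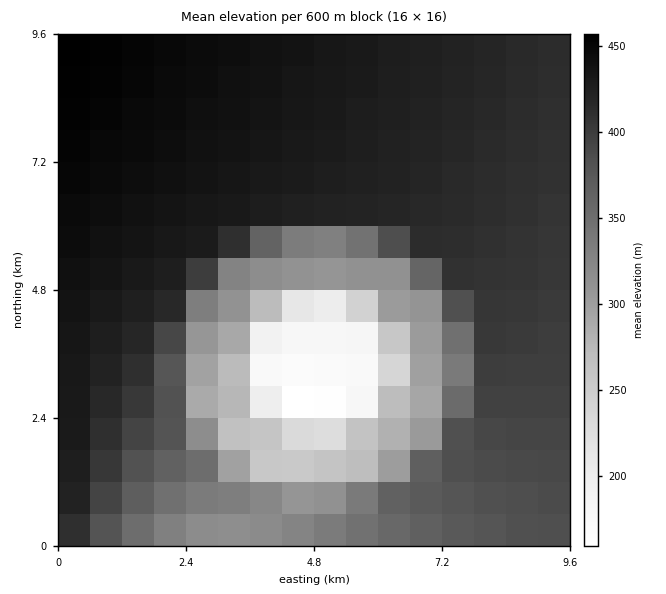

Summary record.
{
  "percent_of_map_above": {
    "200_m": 95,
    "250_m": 93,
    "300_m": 85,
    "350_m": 72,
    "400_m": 56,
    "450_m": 3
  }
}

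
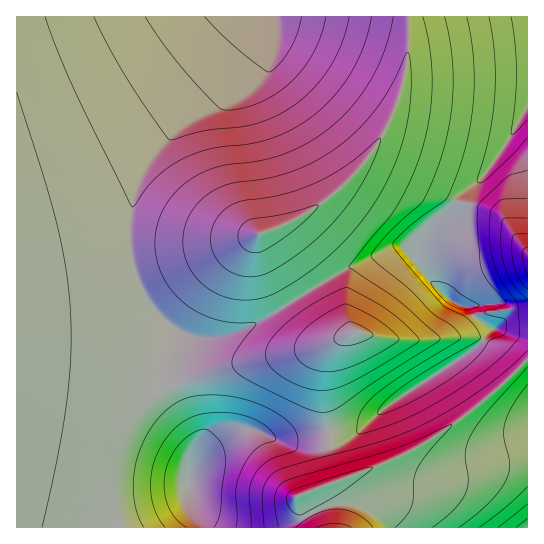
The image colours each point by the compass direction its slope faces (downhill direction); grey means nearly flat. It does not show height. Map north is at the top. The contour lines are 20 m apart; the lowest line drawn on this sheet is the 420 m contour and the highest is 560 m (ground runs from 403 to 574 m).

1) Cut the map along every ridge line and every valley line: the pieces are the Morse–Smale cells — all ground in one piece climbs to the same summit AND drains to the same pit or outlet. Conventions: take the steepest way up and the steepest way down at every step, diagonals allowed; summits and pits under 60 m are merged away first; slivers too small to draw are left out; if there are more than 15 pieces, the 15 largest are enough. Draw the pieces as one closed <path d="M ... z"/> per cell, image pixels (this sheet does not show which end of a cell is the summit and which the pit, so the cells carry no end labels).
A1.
<path d="M407 16l-390 0-1 365 2 2 71 8 62 2 66-24 102-22 24-10-10-2-10-9-60-93 23-9 35-20 22-18 28-32 18-32 14-37 5-30z"/><path d="M527 16l-118 0-1 39-5 30-14 37-18 32-19 23-31 27-35 20-23 9 60 93 10 9 11 2-13 10-7 19 0 36 5 29 34-3 27-24 88-57 13-18 8 0 19 7 10-1z"/><path d="M337 340l-34 11-50 9-36 9-66 24-48-1-86-11-1 146 182 1 1-5-11-26 0-16 7-15 19-21 27-16 12 0 24 11 51-10-4-28 0-36 4-15z"/><path d="M527 360l-49 45-59 42-56 25-57 20 11 21 4 13 2 2 204 0z"/><path d="M253 429l-12 0-14 7-13 9-19 21-7 15 0 16 11 30 114 1-16-31 39-16-8-27 0-23-15 1-36 8z"/><path d="M499 329l-8 0-13 18-88 57-27 24-34 3-1 23 8 27 47-17 36-17 46-31 45-39 18-18 0-22-17-2z"/><path d="M306 493l-7 2-2 4 14 26 3 3 8 0-5-15z"/>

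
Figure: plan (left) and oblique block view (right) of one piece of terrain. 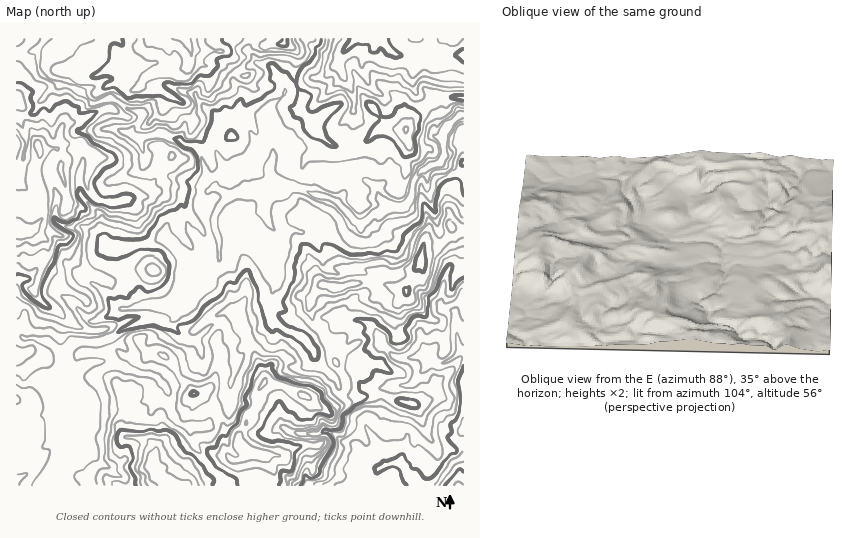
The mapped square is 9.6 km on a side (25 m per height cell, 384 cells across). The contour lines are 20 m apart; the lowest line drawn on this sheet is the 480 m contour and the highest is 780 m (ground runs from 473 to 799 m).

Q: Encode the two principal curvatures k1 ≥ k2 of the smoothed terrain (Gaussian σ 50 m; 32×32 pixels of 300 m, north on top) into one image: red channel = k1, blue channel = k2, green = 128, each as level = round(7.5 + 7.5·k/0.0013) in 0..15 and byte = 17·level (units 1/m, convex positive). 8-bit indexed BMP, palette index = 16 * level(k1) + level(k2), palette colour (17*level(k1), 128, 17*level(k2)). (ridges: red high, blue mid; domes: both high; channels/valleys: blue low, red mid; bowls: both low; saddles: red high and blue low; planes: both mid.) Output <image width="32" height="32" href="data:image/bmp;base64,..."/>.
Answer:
<image width="32" height="32" href="data:image/bmp;base64,Qk02CAAAAAAAADYEAAAoAAAAIAAAACAAAAABAAgAAAAAAAAEAAATCwAAEwsAAAABAAAAAAAAAIAAABGAAAAigAAAM4AAAESAAABVgAAAZoAAAHeAAACIgAAAmYAAAKqAAAC7gAAAzIAAAN2AAADugAAA/4AAAACAEQARgBEAIoARADOAEQBEgBEAVYARAGaAEQB3gBEAiIARAJmAEQCqgBEAu4ARAMyAEQDdgBEA7oARAP+AEQAAgCIAEYAiACKAIgAzgCIARIAiAFWAIgBmgCIAd4AiAIiAIgCZgCIAqoAiALuAIgDMgCIA3YAiAO6AIgD/gCIAAIAzABGAMwAigDMAM4AzAESAMwBVgDMAZoAzAHeAMwCIgDMAmYAzAKqAMwC7gDMAzIAzAN2AMwDugDMA/4AzAACARAARgEQAIoBEADOARABEgEQAVYBEAGaARAB3gEQAiIBEAJmARACqgEQAu4BEAMyARADdgEQA7oBEAP+ARAAAgFUAEYBVACKAVQAzgFUARIBVAFWAVQBmgFUAd4BVAIiAVQCZgFUAqoBVALuAVQDMgFUA3YBVAO6AVQD/gFUAAIBmABGAZgAigGYAM4BmAESAZgBVgGYAZoBmAHeAZgCIgGYAmYBmAKqAZgC7gGYAzIBmAN2AZgDugGYA/4BmAACAdwARgHcAIoB3ADOAdwBEgHcAVYB3AGaAdwB3gHcAiIB3AJmAdwCqgHcAu4B3AMyAdwDdgHcA7oB3AP+AdwAAgIgAEYCIACKAiAAzgIgARICIAFWAiABmgIgAd4CIAIiAiACZgIgAqoCIALuAiADMgIgA3YCIAO6AiAD/gIgAAICZABGAmQAigJkAM4CZAESAmQBVgJkAZoCZAHeAmQCIgJkAmYCZAKqAmQC7gJkAzICZAN2AmQDugJkA/4CZAACAqgARgKoAIoCqADOAqgBEgKoAVYCqAGaAqgB3gKoAiICqAJmAqgCqgKoAu4CqAMyAqgDdgKoA7oCqAP+AqgAAgLsAEYC7ACKAuwAzgLsARIC7AFWAuwBmgLsAd4C7AIiAuwCZgLsAqoC7ALuAuwDMgLsA3YC7AO6AuwD/gLsAAIDMABGAzAAigMwAM4DMAESAzABVgMwAZoDMAHeAzACIgMwAmYDMAKqAzAC7gMwAzIDMAN2AzADugMwA/4DMAACA3QARgN0AIoDdADOA3QBEgN0AVYDdAGaA3QB3gN0AiIDdAJmA3QCqgN0Au4DdAMyA3QDdgN0A7oDdAP+A3QAAgO4AEYDuACKA7gAzgO4ARIDuAFWA7gBmgO4Ad4DuAIiA7gCZgO4AqoDuALuA7gDMgO4A3YDuAO6A7gD/gO4AAID/ABGA/wAigP8AM4D/AESA/wBVgP8AZoD/AHeA/wCIgP8AmYD/AKqA/wC7gP8AzID/AN2A/wDugP8A/4D/AKaGhZeXlceihLW2priVlYSWhraykNKjlYeGmJeEpZG4hqeHhYaGkqS22JeWp4KVyJaWtdiRxmV1h4aFhJeXpKKHhpeYhYWmpoTHp4WEtMekx8fH2NT3tZSFh4eGl5a3toeYhpeGloXp1se2t4SFpeWTc5SQwPDwkpaFp5aF14WFhpeHhnd2hcaFdKWChYWlgfiGhKTH0vaTdJWVdYa2hYOHh4eHd3aGpoaGppSnhbZw5aeFh5f2+OSThJa32KaWw6eYhoeGd3a4mIaFhdnYhYLHx3W2+dh0lMXFxbanp7ezlHSFhpeXt7eXlnWmpZXGdITp5dWVpZK3hZaEo4KXx4KXh5iEloWVg5OFh7d2dbd1hOfFgoOEtaaHltfGppSi5Mi4pYLIt7enlrbZt6aEt4aUpaWnhnPGlpWloaKDdNiihJOEpICgkLL51baEkqTIhMaGlZWEpbeXt4ST2qSWtaOFp3bH99L2wqCxgpTHxJOWt4WDlYXGhoWUgrbEYrbYk3Ol17iBxqNzpKWWdXWXx6e2hYWVt7Z0hpaWpsa11IOkoveFk8a4kpeGhYaGhoWGp8eFhLa3tZaEk6eWt9aiobSh5nO3hZO3l4WnpoWHhoWV2IV1dYXX9/bmtqemxOmA5ZW1tYSVpoeGlsrJhYaGhYXGdoaGp7WTtMW3t7XX2HGmlobGg6Z1doaXp5aEl5eFl5eHhoanlZaWdYWVY9bHlJWWp9X2xnV1hYOThIaWp4SXd4eGhqaFloaWhoWFtufEl7fHwsCQc3R1t5Z0p4anlJeHl4WWhZeXpnCmp6aE9sPHhraw+dbCpae4pnSEppaUmIeFl5eouKiQ1qGSg4Pi1KWHprHmoPTWuLi2t6aWlaWUlpWVltaQkLSotaPU0LLGlIXHgueRtmSWh5eXlpWEhJeVhpWSsqW4lpeTpujQori4lMeEx4PHdpWElbaGp6OVl4eXlpeYh4eHhpeHt8CglPSB14SmhMjYt5aDp+jXs5WHhoeGh5eXh4d3h4am19SQ5sD5pMbGtZeXg8PWkKCllZiWl4Z3hZaol6eXdrbGtKDosraT1qJxcYCg44C115aEqIaHhoaXuHWGhqemyMhyoPiTpJS3tfbW9sCyyJXFlHSWlnaGmKa2p5SDtpWXtrXXkMiDpai1oLCgtpOm59TChZWmhoSWuJK22MLXk7ikptf1preSgZK05tbHtqOQkdWmpKSmpoS1tqKR1ZHHppLYlZWXg7W3p6eWlpa3t8fXtZeT57WDppSTlJPEtoamg5WGhpaEmIeHh4eXhZWFddiVpMaykXOD16Z0lKWWdoWGhoWEl4WGhoeGhoWXp6eWx5WmpZLW5vekxqWTlZaVl6eWl7c="/>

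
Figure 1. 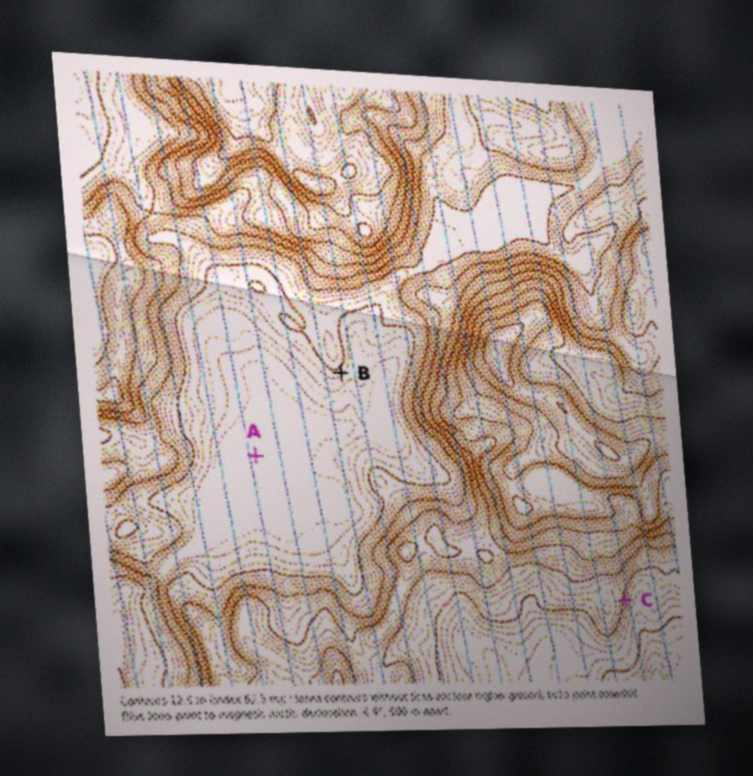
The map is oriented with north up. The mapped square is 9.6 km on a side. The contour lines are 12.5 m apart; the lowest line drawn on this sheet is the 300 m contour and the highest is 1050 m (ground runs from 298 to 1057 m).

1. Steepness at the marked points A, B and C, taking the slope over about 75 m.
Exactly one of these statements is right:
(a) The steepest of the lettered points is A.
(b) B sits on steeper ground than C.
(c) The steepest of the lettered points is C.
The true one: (c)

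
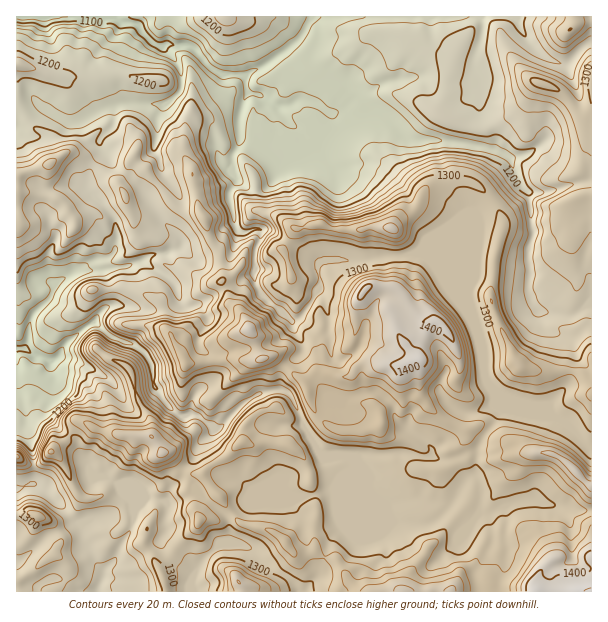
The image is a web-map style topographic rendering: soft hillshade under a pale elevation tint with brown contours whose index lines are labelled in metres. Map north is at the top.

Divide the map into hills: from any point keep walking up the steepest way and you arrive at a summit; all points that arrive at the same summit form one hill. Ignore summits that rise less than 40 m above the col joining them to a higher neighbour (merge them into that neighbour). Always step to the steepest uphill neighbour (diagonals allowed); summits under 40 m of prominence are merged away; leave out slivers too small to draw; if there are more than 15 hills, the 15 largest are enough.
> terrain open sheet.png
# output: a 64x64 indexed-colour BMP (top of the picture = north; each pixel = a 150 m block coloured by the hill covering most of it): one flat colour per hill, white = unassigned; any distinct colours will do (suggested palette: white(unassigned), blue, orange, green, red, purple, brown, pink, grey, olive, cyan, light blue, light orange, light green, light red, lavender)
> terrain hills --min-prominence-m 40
<image width="64" height="64" href="data:image/bmp;base64,Qk12CAAAAAAAAHYAAAAoAAAAQAAAAEAAAAABAAQAAAAAAAAIAAATCwAAEwsAABAAAAAAAAAA////ALR3HwAOf/8ALKAsACgn1gC9Z5QAS1aMAMJ34wB/f38AIr28AM++FwDox64AeLv/AIrfmACWmP8A1bDFAN3d3d3RERERER////////GZmZmZmZmZmZmZmRERERER3d3d3d0REREREf//////ERmZmZmZmZmZmZmZERERERHd3d3d0RERERER//////EREZmZmZmZmZmZmZkREREREd3d3d3REREREREf///xERERmZmZmZmZmZmZmRERERER3d3d3RERERERERH//xERERGZmZmZmZERmZmZkRERERHd3d3dERERERERERERERERERmZmZmZEREZmZkREREREd3d3dEREREREREREREREREREZmZmZERERGZmRERERER3d3d0RERERERERERERERERERmZmZEREREZmZERERERHd3d3MzBEREREREREREREREREZmZERERERGZkREREREd3d3MzMzMERERERERERERERERmZkRERERERqhERERqq3d3MzMzMyIiBERERERERERERGZkRERERERGqqqqqqqrd3MzMzMyIiIEREREREREREREZkREREREREaqqqqqqqgDMzMzMiIiIiBERERERERERERmREREREREaqqqqqqqqAMzMzIiIiIiIgRERERERERERERERERERERqqqqqqqqoAzMzMiIiIiIiBERERERERERERERERERERGqqqqqqqqgDMzMiIiIiIiIgRERERERERIiIiIiIiIiIqqqqqqqqqAMzMyIiIiIiIiBERERERERIiIiIiIiIiIiKqqqqqqqUMzMyIiIiIiIiIgREREREREiIiIiIiIiIiIqqqqqqqVQzMiIiIiIiIiIiIEREREREiIiIiIiIiIiIiKqqqqqVVDMyIiIiIiIiIiBERERERESIiIiIiIiIiIiIqqqqqVVUMyIiIiIiIiIIhERuxERESIiIiIiIiIiIiIiKqpVVVVQzMiIiIiBEYIiIRG7sRERIiIiIiIiIiIiIiIlVVVVVVDMyIiIiBEREiIhu7u7uyIiIiIiIiIiIiIiIlVVVVVVXMzIiIiBEREiIiIru7u7IiIiIiIiIiIiIiIlVVVVVVVczMiIiBERESIiIiu7u7uyIiIiIiIiIiIiIiVVVVVVVVzMyIgRERERIiIiK7u7u7IiIiIiIiIiIiIiJVVVVVVVXMERERERERIiIiK7u7u7u7IiIiIiIiIiIiIlVVVVVVVWERERERERIiIiK7u7u7u7siIiIiIiIiIiIiVVVVVVVVYREREREiIiIiIru7u7u7siIiIiIiIiIiIiVVVVVVVVVhEREREiIiIiIiK7u7u7uyIiIiIiIiIiIiJVVVVVVVVWYRERESIiIiIiIru7u7uzIiIiIiIiIiIiIlVVVVVVVVZmEREREiIhEiIiu7u7uzMyIiIiIiIiIiIlVVVVVEREVmZhERERERERERG7u7uzMzMiIiIiIiIiIiVVVVVERERGZmERERERERERERG7uzMzMyIiIiIiIiIiVVVVVUREREZmZhERERERERERERG7MzMzMiIiIiIiIiVVVVVVRERERmZmYRERERERERERERMzMzMyIiIiIiIiVVVVVVVERERGZmZmYRERERERERERETMzMzIiIiIiIiJVVVVVVUREREZmZmZmZhERERERERERMzMzMzMzMzMiVVVVVVVVRERERmZmZmZmEREREREREREzMzMzMzMzMzNVVVVVVVVERERGZmZmZmYRERERERERETMzMzMzMzMzMzNVVVVVVUREREZmZmZmZhEREREREREzMzMzMzMzMzMzMzVVVVVVRERERmZmZmZmEREREREREzMzMzMzMzMzMzMzMzVVVVVERERGZmZmZmERERERERETMzMzMzMzMzMzMzMzMzVVVUREREZmZmZmERERERERERMzMzMzMzMzMzMzMzMzM1VVRERERmZmZmEREREREREREzMzMzMzMzMzMzMzMzMzNVVERERGZmZmYRERERERERERERMzMzMzMzMzMzMzMzMzNEREREZmZmZhERERERERERERETMzMzMzMzMzMzMzMzM0RERERmZmZmYREREREREREREREzMzMzMzMzMzMzMzM0RERERGZmZmZhERERERERERERETMzMzMzMzMzMzMzM0REREREZmZmZmERERERERERERERMzMzMzMzMzMzMzNERERERERmZmZmZhERERERERERERMzMzMzMzMzERERFERERERERGZmZmZmEREREREREREREzMzMzMzMxEREREUREREREREZmZndmZhERERERERERETMzMzMzMxERERERRERERERER2Znd3dmERERERERERERMzMxERERERERERFERERERERHd3d3d3d3d3cRERERERERMxERERERERERERREREREREd3d3d3d3d3d3ERERERERERERERERERERERFERERERER3d3d3d3d3d3cREREREREREREREREREREREURERERERHd3d3d3d3d3dxERER4REREREREREREREREUREREREREd3d3d3d3d3d3ER7u7uERERERERERERERERRERERERER3d3d3d3d3d3ERHu7u7uERERERERERERERFEREREAARHd3d3d3d3d3cR7u7u7u7hEREREREREREREUREREAAAEd3d3d3d3d37u7u7u7u7u4RERERERERERERFEREAAAAB3d3d3d3d37u7u7u7u7u7uEREREREREREREUREAAAAAHd3d3d3d+7u7u7u7u7u7u7hERERERERERERREQAAAAA"/>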